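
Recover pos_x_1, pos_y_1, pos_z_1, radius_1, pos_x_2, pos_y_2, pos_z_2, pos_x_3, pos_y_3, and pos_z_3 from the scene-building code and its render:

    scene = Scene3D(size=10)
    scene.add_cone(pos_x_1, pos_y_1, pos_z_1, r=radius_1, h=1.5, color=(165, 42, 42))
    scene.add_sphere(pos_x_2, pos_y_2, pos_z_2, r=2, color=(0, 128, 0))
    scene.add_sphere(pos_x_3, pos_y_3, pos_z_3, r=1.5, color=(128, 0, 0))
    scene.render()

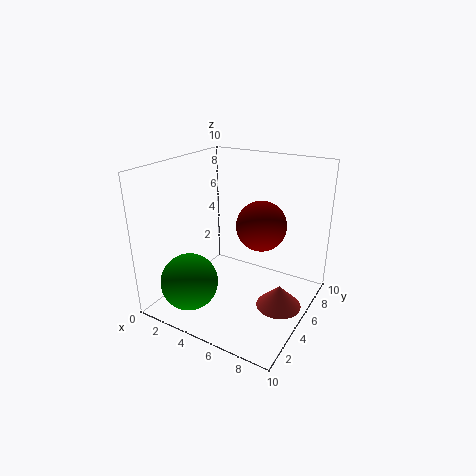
pos_x_1 = 8.5
pos_y_1 = 4.5
pos_z_1 = 1
radius_1 = 1.5
pos_x_2 = 2.5
pos_y_2 = 2.5
pos_z_2 = 2
pos_x_3 = 7.5
pos_y_3 = 3.5
pos_z_3 = 7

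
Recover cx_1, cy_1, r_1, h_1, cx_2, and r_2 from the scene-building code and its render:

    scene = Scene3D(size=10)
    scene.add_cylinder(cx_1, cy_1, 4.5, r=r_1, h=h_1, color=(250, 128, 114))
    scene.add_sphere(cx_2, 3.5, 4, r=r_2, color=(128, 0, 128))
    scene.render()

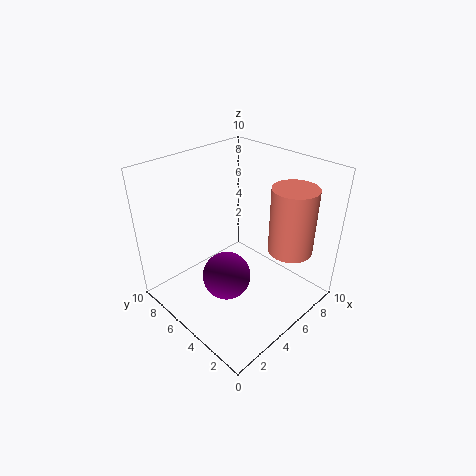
cx_1 = 7; cy_1 = 2; r_1 = 1.5; h_1 = 4.5; cx_2 = 2.5; r_2 = 1.5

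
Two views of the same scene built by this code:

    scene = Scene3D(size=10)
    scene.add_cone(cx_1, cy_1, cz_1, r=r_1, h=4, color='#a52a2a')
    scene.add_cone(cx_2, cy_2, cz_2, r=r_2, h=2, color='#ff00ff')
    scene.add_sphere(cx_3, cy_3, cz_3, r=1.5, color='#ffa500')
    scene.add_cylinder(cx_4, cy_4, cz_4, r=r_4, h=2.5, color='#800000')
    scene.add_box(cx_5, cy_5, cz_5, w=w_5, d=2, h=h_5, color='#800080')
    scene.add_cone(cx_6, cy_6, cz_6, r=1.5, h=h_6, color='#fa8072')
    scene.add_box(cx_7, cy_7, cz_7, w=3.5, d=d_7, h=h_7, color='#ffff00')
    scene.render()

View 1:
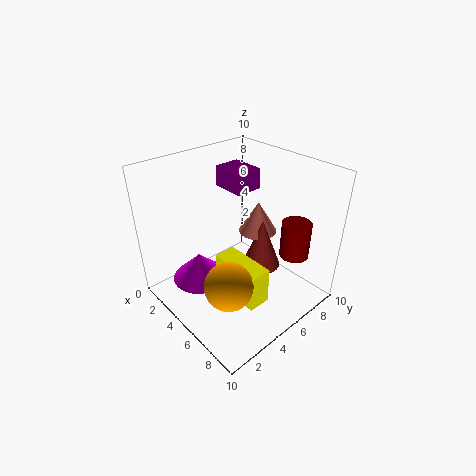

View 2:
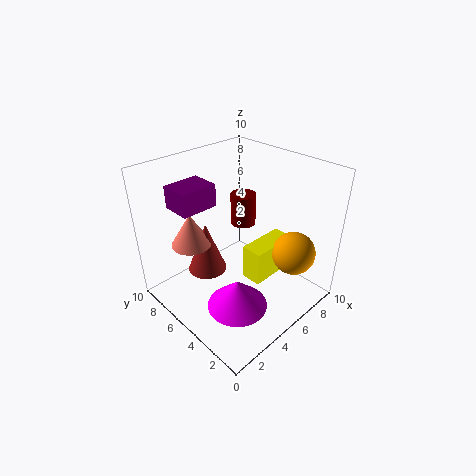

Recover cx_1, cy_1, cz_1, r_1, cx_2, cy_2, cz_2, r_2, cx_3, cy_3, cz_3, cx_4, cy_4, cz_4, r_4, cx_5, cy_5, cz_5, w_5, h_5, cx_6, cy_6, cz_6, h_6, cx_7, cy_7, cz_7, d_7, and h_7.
cx_1 = 4.5
cy_1 = 8
cz_1 = 1
r_1 = 1.5
cx_2 = 3
cy_2 = 3
cz_2 = 1.5
r_2 = 2
cx_3 = 7.5
cy_3 = 2
cz_3 = 4
cx_4 = 8
cy_4 = 7.5
cz_4 = 4
r_4 = 1
cx_5 = 1.5
cy_5 = 6
cz_5 = 7.5
w_5 = 2.5
h_5 = 1.5
cx_6 = 3.5
cy_6 = 8.5
cz_6 = 3.5
h_6 = 2.5
cx_7 = 5
cy_7 = 3
cz_7 = 2
d_7 = 1.5
h_7 = 2.5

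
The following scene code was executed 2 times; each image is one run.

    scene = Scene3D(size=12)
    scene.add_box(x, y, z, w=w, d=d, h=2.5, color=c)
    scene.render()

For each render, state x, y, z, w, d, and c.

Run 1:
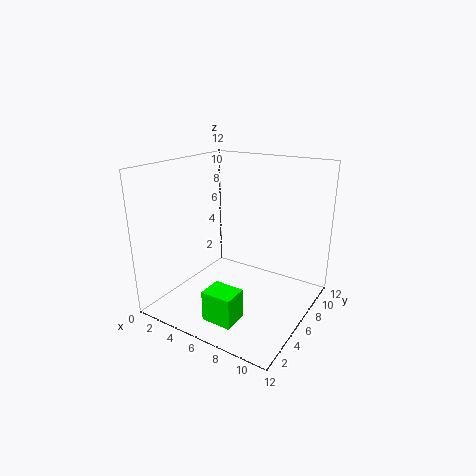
x = 5.5, y = 1.5, z = 0.5, w = 2.5, d = 2, c = 'lime'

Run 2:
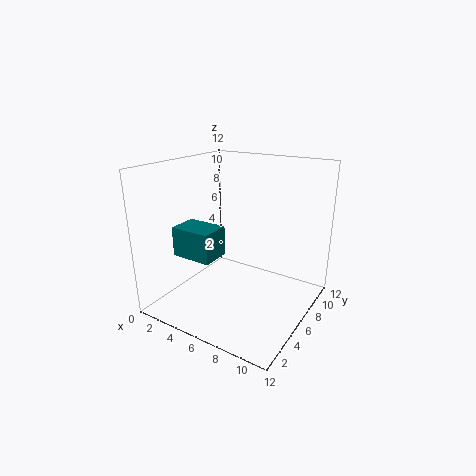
x = 1.5, y = 3, z = 4.5, w = 3.5, d = 2.5, c = 'teal'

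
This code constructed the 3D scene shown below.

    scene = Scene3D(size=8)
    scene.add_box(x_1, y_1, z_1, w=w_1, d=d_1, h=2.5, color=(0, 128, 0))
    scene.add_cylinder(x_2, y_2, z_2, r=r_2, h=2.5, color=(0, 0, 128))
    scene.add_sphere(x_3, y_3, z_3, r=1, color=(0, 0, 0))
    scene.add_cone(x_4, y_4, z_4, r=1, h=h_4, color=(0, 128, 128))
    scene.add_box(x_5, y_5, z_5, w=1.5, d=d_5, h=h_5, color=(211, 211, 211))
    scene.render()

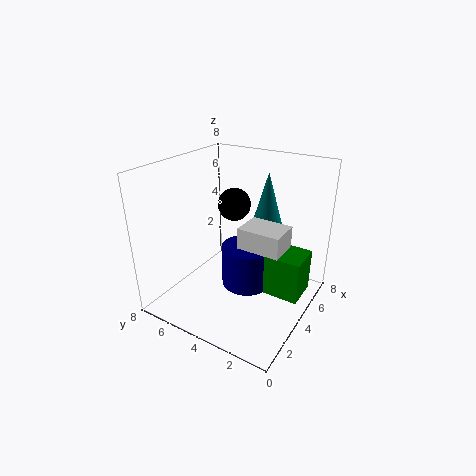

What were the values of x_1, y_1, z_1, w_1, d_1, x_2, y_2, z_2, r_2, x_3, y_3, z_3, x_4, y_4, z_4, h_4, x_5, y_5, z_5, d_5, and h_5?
x_1 = 4.5, y_1 = 0.5, z_1 = 0.5, w_1 = 2, d_1 = 3, x_2 = 5, y_2 = 4, z_2 = 0.5, r_2 = 1.5, x_3 = 6, y_3 = 5.5, z_3 = 5, x_4 = 5.5, y_4 = 3, z_4 = 4, h_4 = 3.5, x_5 = 1.5, y_5 = 0.5, z_5 = 5, d_5 = 2, h_5 = 1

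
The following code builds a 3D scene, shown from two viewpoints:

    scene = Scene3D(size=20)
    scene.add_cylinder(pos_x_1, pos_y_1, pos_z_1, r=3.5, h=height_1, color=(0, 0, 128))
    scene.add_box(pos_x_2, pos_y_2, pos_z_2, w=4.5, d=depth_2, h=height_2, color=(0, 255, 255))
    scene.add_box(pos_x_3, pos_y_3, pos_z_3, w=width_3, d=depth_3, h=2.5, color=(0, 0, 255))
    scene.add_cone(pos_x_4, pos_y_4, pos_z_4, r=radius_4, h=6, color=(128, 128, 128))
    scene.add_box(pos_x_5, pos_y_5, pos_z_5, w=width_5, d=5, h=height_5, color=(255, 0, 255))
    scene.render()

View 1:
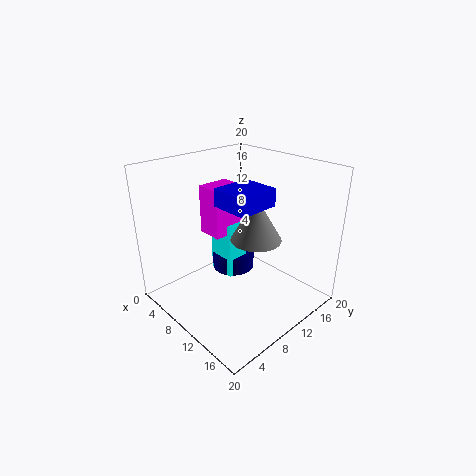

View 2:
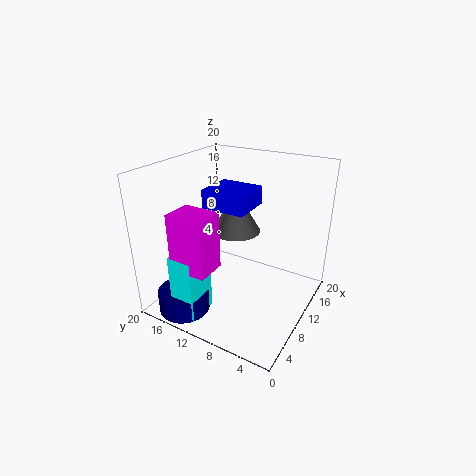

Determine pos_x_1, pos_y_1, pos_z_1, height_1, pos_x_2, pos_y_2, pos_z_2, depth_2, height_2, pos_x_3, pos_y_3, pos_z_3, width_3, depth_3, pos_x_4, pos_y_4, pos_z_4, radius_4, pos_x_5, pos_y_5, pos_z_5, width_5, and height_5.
pos_x_1 = 3.5, pos_y_1 = 15, pos_z_1 = 0.5, height_1 = 3, pos_x_2 = 1.5, pos_y_2 = 12, pos_z_2 = 0.5, depth_2 = 3.5, height_2 = 9, pos_x_3 = 7.5, pos_y_3 = 8, pos_z_3 = 14.5, width_3 = 5.5, depth_3 = 6, pos_x_4 = 12, pos_y_4 = 11.5, pos_z_4 = 10, radius_4 = 3.5, pos_x_5 = 1.5, pos_y_5 = 10, pos_z_5 = 8, width_5 = 4, height_5 = 7.5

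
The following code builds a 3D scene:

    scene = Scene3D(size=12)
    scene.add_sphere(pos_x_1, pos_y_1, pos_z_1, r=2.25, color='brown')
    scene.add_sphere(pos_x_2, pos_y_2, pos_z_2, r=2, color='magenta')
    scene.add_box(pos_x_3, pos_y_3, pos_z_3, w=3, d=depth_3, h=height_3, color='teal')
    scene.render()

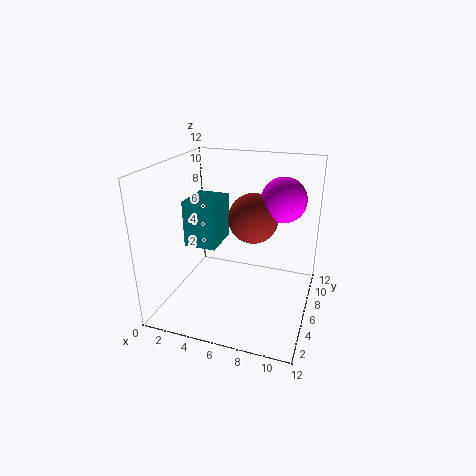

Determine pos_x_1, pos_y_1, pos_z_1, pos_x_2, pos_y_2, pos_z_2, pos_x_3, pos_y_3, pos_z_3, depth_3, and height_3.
pos_x_1 = 6.5; pos_y_1 = 8.75; pos_z_1 = 6.75; pos_x_2 = 9; pos_y_2 = 9.5; pos_z_2 = 8.5; pos_x_3 = 0.5; pos_y_3 = 6.75; pos_z_3 = 4; depth_3 = 3.75; height_3 = 4.25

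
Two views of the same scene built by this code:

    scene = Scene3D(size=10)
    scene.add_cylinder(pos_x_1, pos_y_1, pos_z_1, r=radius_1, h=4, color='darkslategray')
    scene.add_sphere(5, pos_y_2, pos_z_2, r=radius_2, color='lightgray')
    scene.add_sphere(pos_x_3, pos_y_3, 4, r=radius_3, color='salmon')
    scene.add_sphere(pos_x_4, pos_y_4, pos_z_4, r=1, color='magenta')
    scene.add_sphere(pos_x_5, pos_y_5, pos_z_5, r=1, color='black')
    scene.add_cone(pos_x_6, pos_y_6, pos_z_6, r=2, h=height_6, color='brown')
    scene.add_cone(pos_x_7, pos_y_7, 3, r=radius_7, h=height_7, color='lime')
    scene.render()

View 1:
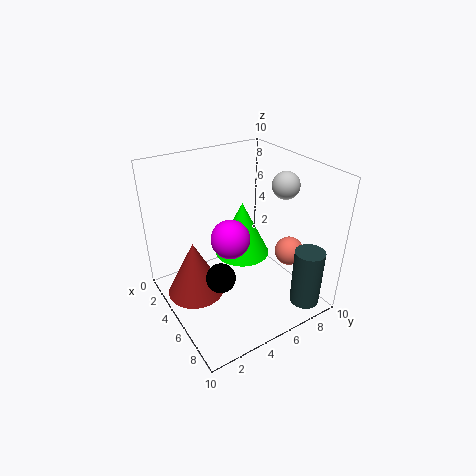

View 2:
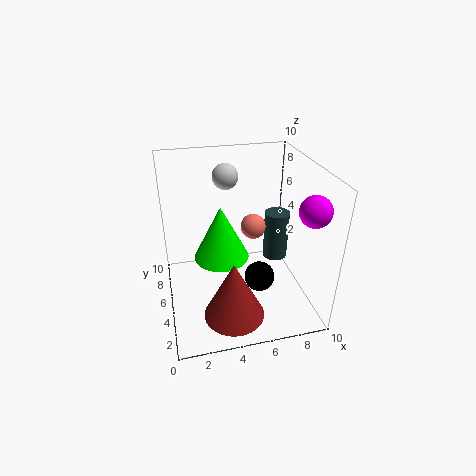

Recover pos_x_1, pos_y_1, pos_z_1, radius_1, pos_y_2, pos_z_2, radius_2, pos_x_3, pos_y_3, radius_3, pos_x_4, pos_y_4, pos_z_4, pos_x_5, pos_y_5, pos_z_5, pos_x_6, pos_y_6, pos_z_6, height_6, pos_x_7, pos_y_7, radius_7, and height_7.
pos_x_1 = 9, pos_y_1 = 8, pos_z_1 = 1, radius_1 = 1, pos_y_2 = 9, pos_z_2 = 8, radius_2 = 1, pos_x_3 = 7, pos_y_3 = 8, radius_3 = 1, pos_x_4 = 9, pos_y_4 = 2, pos_z_4 = 8, pos_x_5 = 6, pos_y_5 = 3, pos_z_5 = 3, pos_x_6 = 4, pos_y_6 = 2, pos_z_6 = 1, height_6 = 4, pos_x_7 = 4, pos_y_7 = 6, radius_7 = 2, height_7 = 4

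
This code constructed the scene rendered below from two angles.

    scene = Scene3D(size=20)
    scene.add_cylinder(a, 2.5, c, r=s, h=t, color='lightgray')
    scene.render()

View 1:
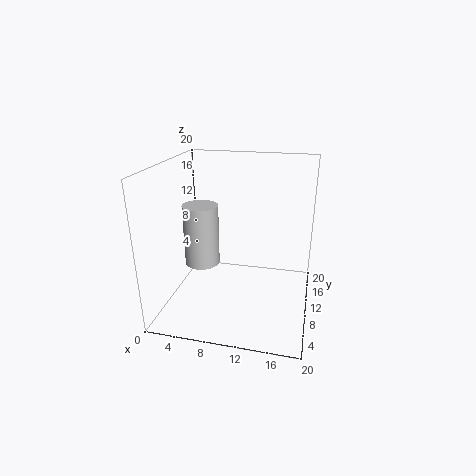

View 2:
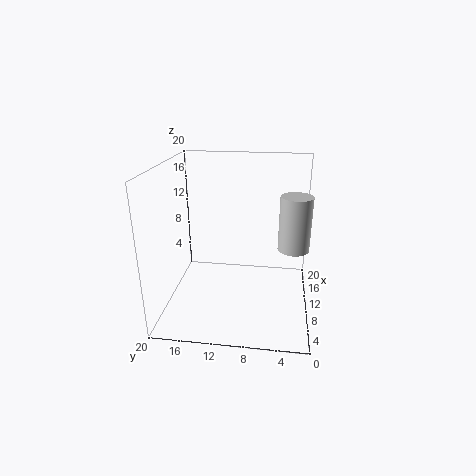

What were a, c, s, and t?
a = 7.5; c = 10; s = 2; t = 7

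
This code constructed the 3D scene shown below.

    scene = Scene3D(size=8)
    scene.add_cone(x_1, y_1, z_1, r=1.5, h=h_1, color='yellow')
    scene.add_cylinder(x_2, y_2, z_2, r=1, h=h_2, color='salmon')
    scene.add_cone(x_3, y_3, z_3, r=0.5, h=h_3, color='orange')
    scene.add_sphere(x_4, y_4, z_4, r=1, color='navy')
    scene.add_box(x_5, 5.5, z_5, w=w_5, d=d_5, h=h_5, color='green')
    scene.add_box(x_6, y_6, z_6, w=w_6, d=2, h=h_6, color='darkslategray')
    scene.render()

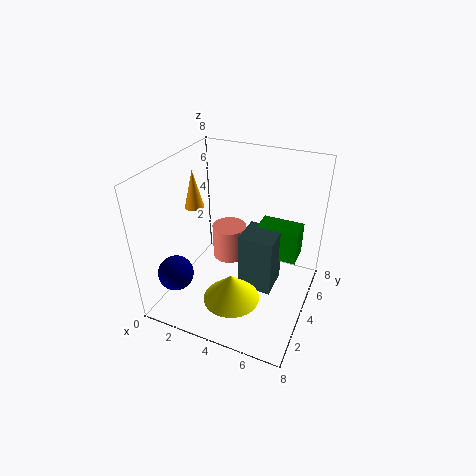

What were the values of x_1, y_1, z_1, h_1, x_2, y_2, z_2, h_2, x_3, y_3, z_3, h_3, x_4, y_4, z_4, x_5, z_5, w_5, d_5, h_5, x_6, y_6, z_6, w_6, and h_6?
x_1 = 4.5
y_1 = 2
z_1 = 1.5
h_1 = 1.5
x_2 = 3
y_2 = 5
z_2 = 2
h_2 = 2
x_3 = 2
y_3 = 3
z_3 = 6
h_3 = 2
x_4 = 1
y_4 = 2
z_4 = 2
x_5 = 4.5
z_5 = 2
w_5 = 2.5
d_5 = 1.5
h_5 = 2
x_6 = 4
y_6 = 4
z_6 = 0.5
w_6 = 2
h_6 = 3.5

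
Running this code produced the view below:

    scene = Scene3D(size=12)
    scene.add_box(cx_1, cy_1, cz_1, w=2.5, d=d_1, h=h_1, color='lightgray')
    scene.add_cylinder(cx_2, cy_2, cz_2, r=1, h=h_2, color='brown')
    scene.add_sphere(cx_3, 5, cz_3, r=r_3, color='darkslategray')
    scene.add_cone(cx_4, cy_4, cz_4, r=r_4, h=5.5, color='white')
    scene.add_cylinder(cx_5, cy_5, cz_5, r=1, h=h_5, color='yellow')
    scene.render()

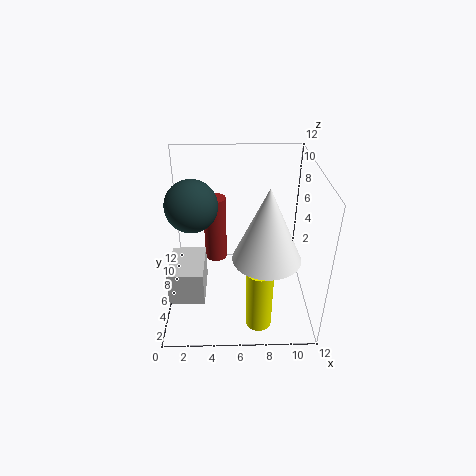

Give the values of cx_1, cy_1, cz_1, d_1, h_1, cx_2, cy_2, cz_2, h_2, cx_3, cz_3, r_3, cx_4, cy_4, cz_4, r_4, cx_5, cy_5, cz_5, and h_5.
cx_1 = 1; cy_1 = 0.5; cz_1 = 4; d_1 = 3.5; h_1 = 2.5; cx_2 = 4; cy_2 = 8.5; cz_2 = 2.5; h_2 = 6; cx_3 = 2.5; cz_3 = 9.5; r_3 = 2; cx_4 = 8; cy_4 = 2.5; cz_4 = 6.5; r_4 = 2.5; cx_5 = 7.5; cy_5 = 1.5; cz_5 = 1; h_5 = 5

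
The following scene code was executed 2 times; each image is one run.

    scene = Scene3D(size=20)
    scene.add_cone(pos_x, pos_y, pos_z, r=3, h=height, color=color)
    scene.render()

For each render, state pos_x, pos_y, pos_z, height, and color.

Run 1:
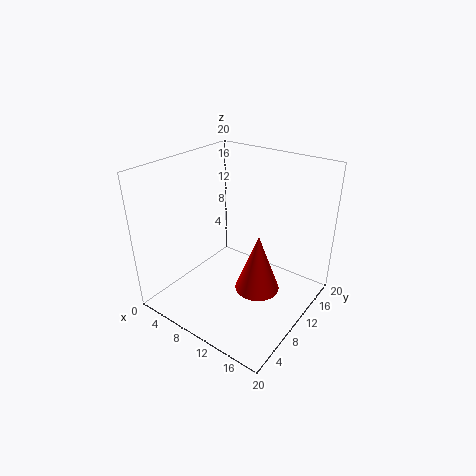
pos_x = 14
pos_y = 9
pos_z = 4
height = 8
color = 'red'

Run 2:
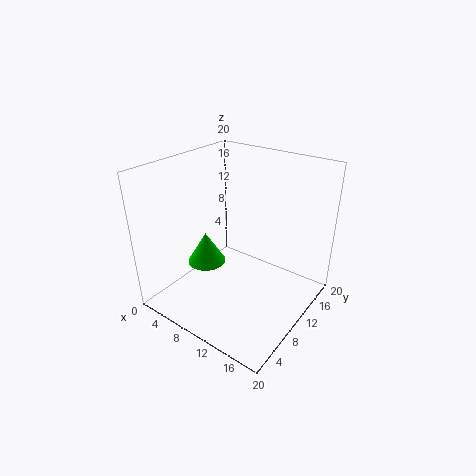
pos_x = 3
pos_y = 11
pos_z = 3
height = 5
color = 'lime'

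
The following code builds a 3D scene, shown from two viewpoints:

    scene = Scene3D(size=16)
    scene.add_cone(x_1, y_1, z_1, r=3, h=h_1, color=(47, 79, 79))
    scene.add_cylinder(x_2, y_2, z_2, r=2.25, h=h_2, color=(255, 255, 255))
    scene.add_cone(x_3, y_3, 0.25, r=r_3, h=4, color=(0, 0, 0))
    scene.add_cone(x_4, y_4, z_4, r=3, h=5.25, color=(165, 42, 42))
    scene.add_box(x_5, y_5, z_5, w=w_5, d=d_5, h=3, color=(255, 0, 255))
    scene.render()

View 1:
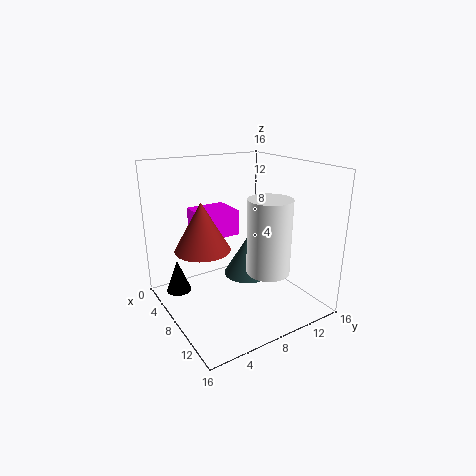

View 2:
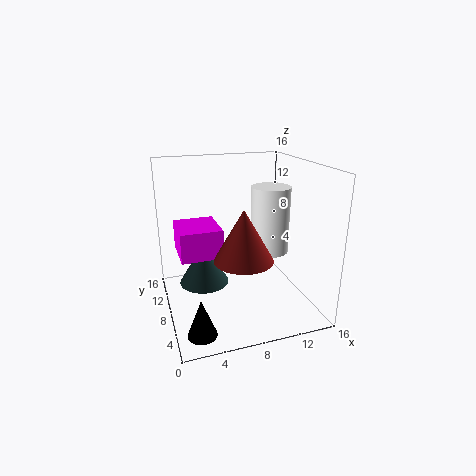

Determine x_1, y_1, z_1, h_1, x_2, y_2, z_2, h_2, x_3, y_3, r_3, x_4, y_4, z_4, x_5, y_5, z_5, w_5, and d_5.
x_1 = 4.75, y_1 = 11.5, z_1 = 1.25, h_1 = 5, x_2 = 12.25, y_2 = 9, z_2 = 5.5, h_2 = 7.75, x_3 = 2.5, y_3 = 2.75, r_3 = 1.5, x_4 = 7.25, y_4 = 4, z_4 = 7.25, x_5 = 1.25, y_5 = 5, z_5 = 7.25, w_5 = 4.25, d_5 = 4.75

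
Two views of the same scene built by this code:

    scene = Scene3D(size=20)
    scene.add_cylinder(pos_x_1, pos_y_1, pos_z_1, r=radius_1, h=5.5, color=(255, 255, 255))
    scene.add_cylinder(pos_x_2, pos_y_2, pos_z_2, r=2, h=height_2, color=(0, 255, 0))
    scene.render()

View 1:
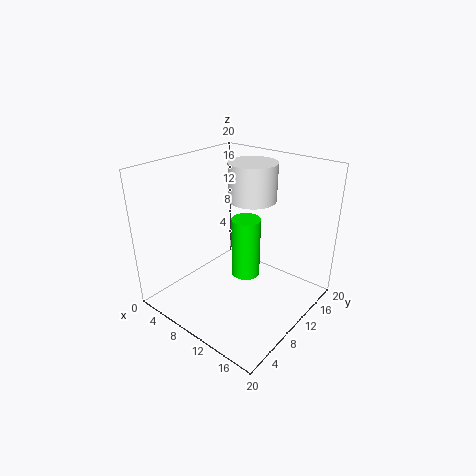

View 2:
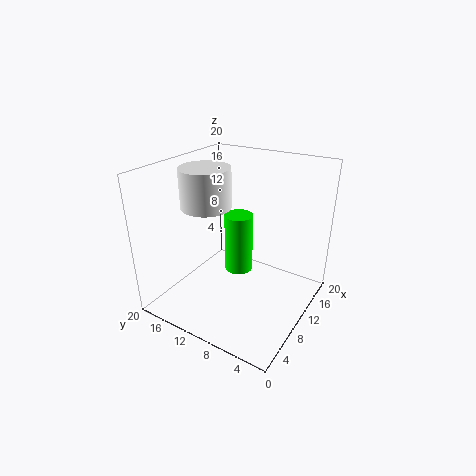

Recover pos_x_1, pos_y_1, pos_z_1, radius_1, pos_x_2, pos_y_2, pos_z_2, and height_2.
pos_x_1 = 9
pos_y_1 = 14.5
pos_z_1 = 14
radius_1 = 3.5
pos_x_2 = 11
pos_y_2 = 10.5
pos_z_2 = 4.5
height_2 = 8.5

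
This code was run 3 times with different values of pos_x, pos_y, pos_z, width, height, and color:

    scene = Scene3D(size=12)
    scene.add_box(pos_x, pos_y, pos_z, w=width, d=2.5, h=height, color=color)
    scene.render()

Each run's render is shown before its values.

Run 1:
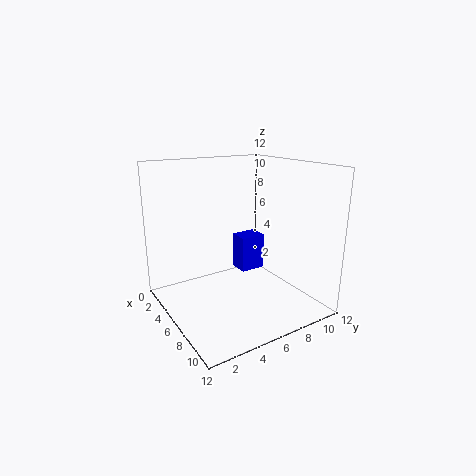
pos_x = 1, pos_y = 8.5, pos_z = 1, width = 2, height = 3.5, color = 'blue'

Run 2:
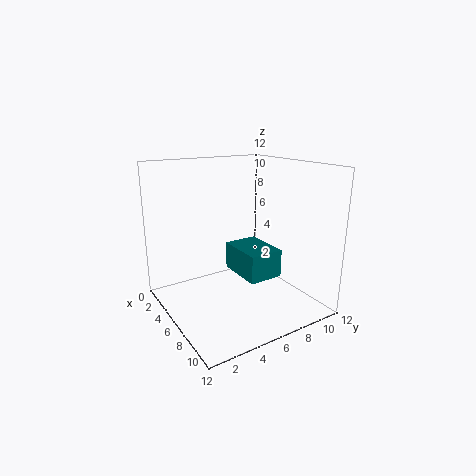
pos_x = 7.5, pos_y = 4, pos_z = 4.5, width = 3.5, height = 2, color = 'teal'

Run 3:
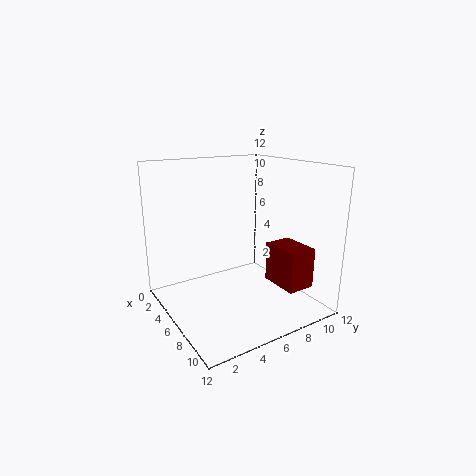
pos_x = 6, pos_y = 9, pos_z = 1.5, width = 3.5, height = 3.5, color = 'maroon'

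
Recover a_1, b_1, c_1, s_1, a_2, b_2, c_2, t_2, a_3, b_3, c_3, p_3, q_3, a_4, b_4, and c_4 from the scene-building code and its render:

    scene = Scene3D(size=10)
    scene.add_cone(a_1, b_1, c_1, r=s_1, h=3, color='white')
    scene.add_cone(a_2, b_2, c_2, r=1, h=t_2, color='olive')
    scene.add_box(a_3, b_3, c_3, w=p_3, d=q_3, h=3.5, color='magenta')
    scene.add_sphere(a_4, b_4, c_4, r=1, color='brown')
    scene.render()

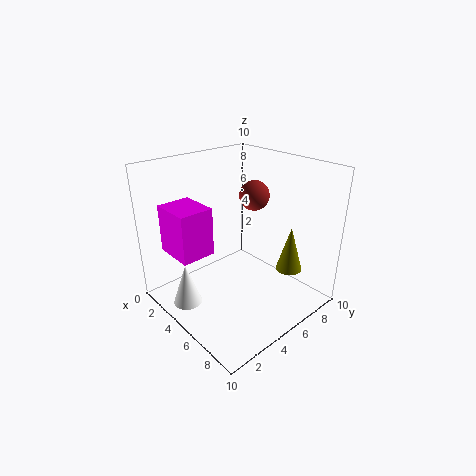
a_1 = 3.5; b_1 = 1.5; c_1 = 0.5; s_1 = 1; a_2 = 6.5; b_2 = 9; c_2 = 1.5; t_2 = 3.5; a_3 = 0.5; b_3 = 1.5; c_3 = 3.5; p_3 = 3; q_3 = 2.5; a_4 = 5.5; b_4 = 6; c_4 = 8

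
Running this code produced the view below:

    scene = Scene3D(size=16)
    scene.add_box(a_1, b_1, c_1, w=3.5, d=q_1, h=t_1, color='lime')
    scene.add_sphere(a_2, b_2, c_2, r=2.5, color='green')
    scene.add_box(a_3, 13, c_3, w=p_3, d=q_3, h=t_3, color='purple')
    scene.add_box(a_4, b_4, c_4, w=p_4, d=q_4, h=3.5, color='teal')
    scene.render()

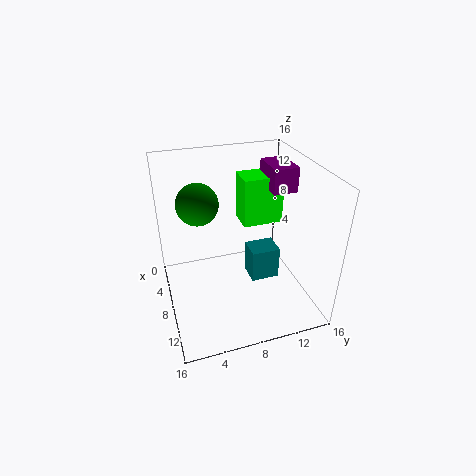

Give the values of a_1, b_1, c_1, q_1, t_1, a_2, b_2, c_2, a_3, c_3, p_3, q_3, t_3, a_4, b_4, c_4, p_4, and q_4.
a_1 = 1; b_1 = 10; c_1 = 7; q_1 = 5; t_1 = 6; a_2 = 3.5; b_2 = 4.5; c_2 = 10.5; a_3 = 1.5; c_3 = 11.5; p_3 = 4.5; q_3 = 3; t_3 = 3; a_4 = 9; b_4 = 8.5; c_4 = 4.5; p_4 = 2.5; q_4 = 3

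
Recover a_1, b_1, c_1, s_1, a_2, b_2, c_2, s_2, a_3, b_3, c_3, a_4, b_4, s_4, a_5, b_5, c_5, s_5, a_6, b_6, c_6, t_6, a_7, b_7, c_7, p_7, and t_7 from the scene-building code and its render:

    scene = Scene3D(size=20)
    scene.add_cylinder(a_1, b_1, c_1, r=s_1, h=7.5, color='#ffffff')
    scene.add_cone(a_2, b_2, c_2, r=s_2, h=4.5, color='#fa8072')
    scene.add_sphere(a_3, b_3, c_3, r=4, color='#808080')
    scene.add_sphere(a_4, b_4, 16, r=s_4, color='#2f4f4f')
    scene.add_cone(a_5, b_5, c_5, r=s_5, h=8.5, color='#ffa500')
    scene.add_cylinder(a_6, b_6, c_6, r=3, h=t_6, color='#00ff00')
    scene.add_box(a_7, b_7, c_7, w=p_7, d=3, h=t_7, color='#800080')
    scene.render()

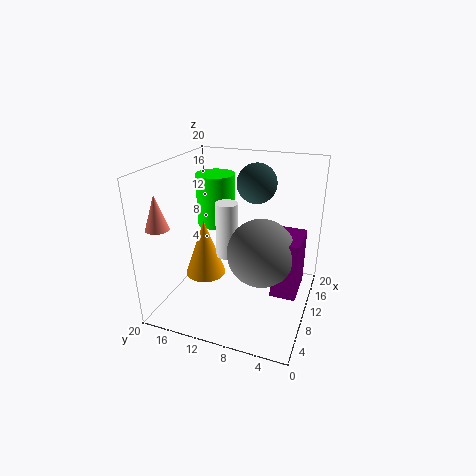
a_1 = 8.5; b_1 = 11; c_1 = 8; s_1 = 1.5; a_2 = 3; b_2 = 18; c_2 = 13; s_2 = 1.5; a_3 = 4.5; b_3 = 5; c_3 = 11.5; a_4 = 16.5; b_4 = 9.5; s_4 = 3; a_5 = 10.5; b_5 = 15.5; c_5 = 3; s_5 = 3; a_6 = 16; b_6 = 16; c_6 = 9; t_6 = 8; a_7 = 3.5; b_7 = 0.5; c_7 = 6.5; p_7 = 5; t_7 = 7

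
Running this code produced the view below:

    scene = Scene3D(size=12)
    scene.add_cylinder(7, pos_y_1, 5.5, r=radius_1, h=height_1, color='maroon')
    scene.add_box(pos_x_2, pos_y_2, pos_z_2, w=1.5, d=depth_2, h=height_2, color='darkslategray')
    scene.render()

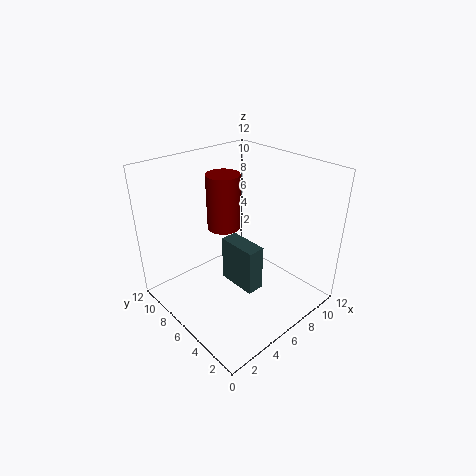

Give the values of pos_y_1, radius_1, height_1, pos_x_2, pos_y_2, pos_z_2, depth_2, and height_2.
pos_y_1 = 9, radius_1 = 1.5, height_1 = 5, pos_x_2 = 5.5, pos_y_2 = 4, pos_z_2 = 1.5, depth_2 = 3.5, height_2 = 4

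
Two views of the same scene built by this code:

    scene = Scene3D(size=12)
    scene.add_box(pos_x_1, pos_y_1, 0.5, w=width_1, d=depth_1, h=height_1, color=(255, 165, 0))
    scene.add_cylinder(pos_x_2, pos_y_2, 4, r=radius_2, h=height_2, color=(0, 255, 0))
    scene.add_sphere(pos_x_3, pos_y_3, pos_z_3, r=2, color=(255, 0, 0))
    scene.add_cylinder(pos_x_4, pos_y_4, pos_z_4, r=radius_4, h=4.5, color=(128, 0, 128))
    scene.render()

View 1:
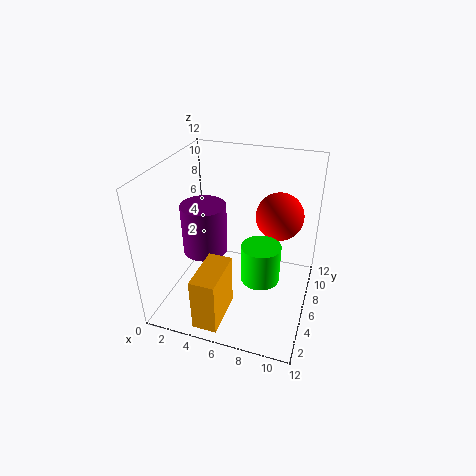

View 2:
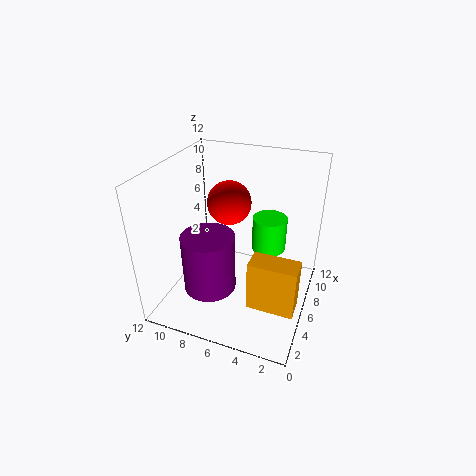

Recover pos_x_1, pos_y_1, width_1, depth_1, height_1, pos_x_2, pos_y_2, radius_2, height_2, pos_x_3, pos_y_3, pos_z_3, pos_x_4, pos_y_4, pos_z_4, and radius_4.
pos_x_1 = 4
pos_y_1 = 0.5
width_1 = 2
depth_1 = 4
height_1 = 4.5
pos_x_2 = 8.5
pos_y_2 = 4
radius_2 = 1.5
height_2 = 3
pos_x_3 = 9
pos_y_3 = 8
pos_z_3 = 7.5
pos_x_4 = 2.5
pos_y_4 = 7
pos_z_4 = 3.5
radius_4 = 2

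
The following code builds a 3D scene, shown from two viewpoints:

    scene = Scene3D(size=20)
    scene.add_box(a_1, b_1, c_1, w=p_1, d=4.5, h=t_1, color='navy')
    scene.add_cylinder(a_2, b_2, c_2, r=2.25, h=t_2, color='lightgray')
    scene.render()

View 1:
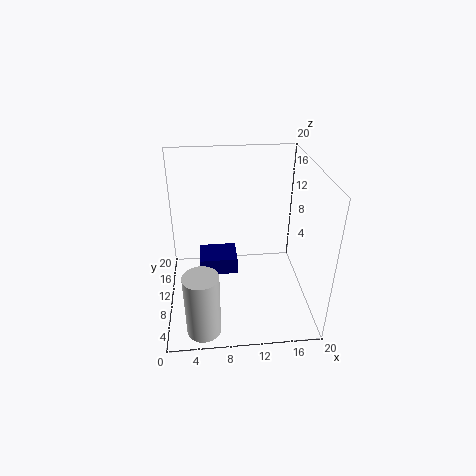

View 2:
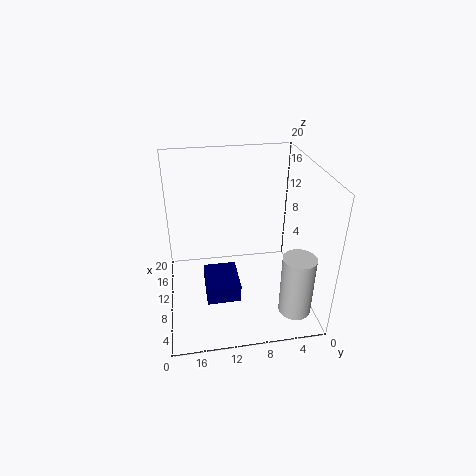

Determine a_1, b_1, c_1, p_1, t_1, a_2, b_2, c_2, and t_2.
a_1 = 4.5; b_1 = 10.5; c_1 = 3.5; p_1 = 5.5; t_1 = 2.5; a_2 = 4.75; b_2 = 2.75; c_2 = 0.5; t_2 = 8.75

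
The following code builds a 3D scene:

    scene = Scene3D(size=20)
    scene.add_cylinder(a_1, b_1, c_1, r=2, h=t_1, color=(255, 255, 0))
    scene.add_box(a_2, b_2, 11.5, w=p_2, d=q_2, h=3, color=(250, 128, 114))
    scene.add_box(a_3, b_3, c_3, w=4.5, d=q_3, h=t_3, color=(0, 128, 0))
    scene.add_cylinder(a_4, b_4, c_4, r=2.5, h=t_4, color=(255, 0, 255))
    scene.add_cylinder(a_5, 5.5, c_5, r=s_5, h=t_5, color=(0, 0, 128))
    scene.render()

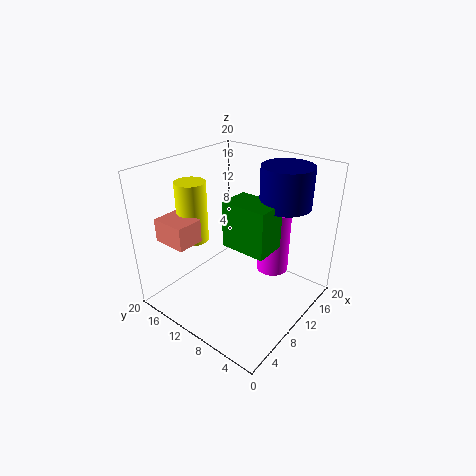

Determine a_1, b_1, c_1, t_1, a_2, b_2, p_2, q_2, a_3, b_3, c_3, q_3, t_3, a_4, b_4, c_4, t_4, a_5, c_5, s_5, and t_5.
a_1 = 5.5; b_1 = 14; c_1 = 10.5; t_1 = 8; a_2 = 1; b_2 = 11.5; p_2 = 3.5; q_2 = 4.5; a_3 = 8.5; b_3 = 5; c_3 = 9; q_3 = 6.5; t_3 = 6.5; a_4 = 17; b_4 = 8.5; c_4 = 2; t_4 = 10; a_5 = 14.5; c_5 = 14.5; s_5 = 3.5; t_5 = 5.5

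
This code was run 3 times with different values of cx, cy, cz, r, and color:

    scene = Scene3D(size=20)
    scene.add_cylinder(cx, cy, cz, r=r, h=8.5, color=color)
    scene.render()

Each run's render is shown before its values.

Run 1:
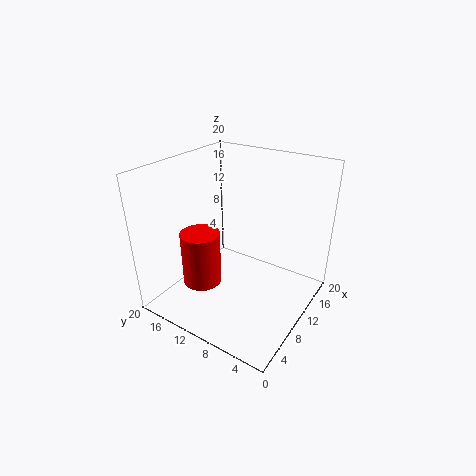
cx = 9.5, cy = 16.5, cz = 0.5, r = 3, color = 'red'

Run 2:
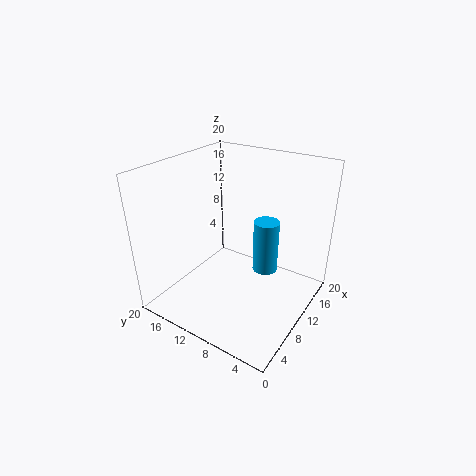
cx = 16.5, cy = 9, cz = 1.5, r = 2, color = 'deepskyblue'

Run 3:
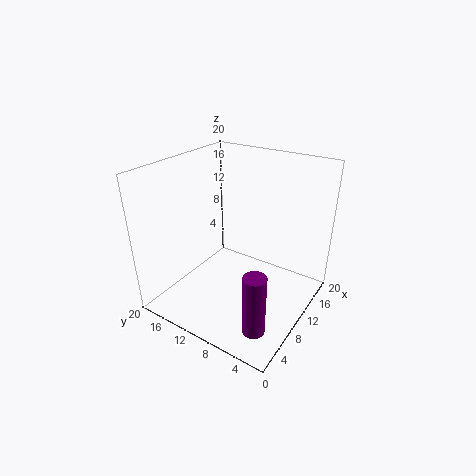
cx = 4.5, cy = 4, cz = 0.5, r = 1.5, color = 'purple'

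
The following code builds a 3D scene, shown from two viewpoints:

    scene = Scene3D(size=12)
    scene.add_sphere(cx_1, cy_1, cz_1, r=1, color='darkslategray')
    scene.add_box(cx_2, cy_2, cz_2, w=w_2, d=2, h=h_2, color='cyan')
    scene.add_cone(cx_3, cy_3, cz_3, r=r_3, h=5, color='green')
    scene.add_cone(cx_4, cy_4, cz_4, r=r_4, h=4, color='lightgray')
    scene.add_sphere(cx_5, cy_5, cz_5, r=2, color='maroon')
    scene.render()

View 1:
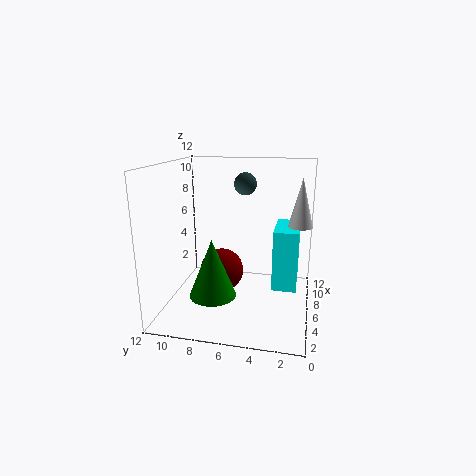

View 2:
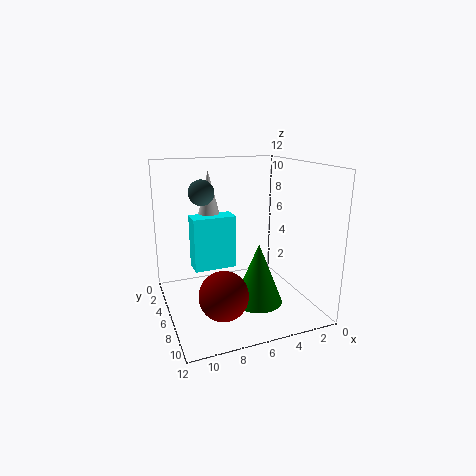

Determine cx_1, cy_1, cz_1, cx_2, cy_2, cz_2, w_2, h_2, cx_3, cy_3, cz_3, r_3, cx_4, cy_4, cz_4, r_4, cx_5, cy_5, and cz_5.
cx_1 = 9
cy_1 = 6
cz_1 = 10
cx_2 = 5
cy_2 = 1
cz_2 = 2
w_2 = 4
h_2 = 5
cx_3 = 5
cy_3 = 8
cz_3 = 1
r_3 = 2
cx_4 = 7
cy_4 = 1
cz_4 = 7
r_4 = 1
cx_5 = 8
cy_5 = 8
cz_5 = 2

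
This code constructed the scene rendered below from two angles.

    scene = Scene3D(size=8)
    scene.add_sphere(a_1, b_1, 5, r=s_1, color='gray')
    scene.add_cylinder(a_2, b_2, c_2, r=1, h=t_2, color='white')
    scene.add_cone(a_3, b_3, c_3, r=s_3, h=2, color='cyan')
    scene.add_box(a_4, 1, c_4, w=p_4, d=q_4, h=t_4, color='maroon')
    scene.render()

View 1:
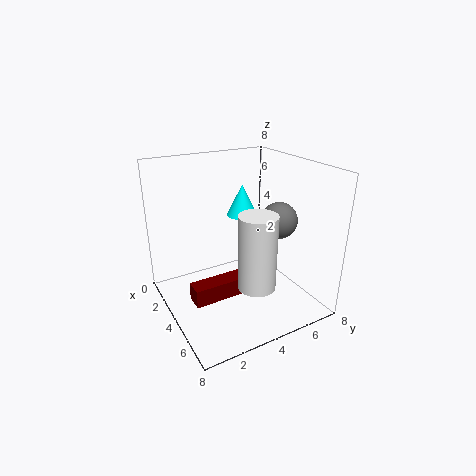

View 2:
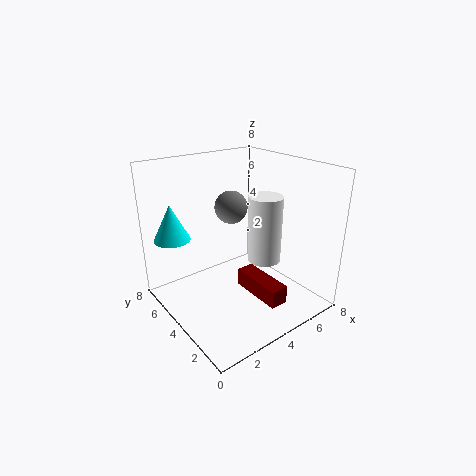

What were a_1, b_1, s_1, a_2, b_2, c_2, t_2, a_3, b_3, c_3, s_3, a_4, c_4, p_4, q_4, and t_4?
a_1 = 5, b_1 = 6, s_1 = 1, a_2 = 6, b_2 = 4, c_2 = 2, t_2 = 4, a_3 = 1, b_3 = 6, c_3 = 4, s_3 = 1, a_4 = 4, c_4 = 1, p_4 = 1, q_4 = 3, t_4 = 1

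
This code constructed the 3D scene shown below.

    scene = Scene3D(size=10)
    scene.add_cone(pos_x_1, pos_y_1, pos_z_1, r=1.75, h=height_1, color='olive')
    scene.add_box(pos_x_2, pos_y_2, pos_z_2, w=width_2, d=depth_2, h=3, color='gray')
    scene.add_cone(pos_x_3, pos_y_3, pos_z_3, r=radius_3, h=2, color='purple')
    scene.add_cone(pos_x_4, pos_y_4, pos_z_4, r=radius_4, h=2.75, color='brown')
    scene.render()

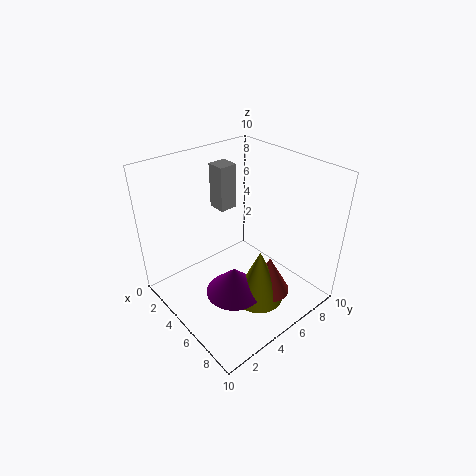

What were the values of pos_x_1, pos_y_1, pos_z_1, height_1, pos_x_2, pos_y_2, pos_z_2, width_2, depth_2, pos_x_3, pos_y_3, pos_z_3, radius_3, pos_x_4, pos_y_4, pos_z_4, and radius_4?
pos_x_1 = 6.75; pos_y_1 = 5.5; pos_z_1 = 0.5; height_1 = 4; pos_x_2 = 3; pos_y_2 = 4.25; pos_z_2 = 7; width_2 = 1.25; depth_2 = 1.25; pos_x_3 = 5.75; pos_y_3 = 4; pos_z_3 = 1.25; radius_3 = 2; pos_x_4 = 7; pos_y_4 = 6.25; pos_z_4 = 1; radius_4 = 1.5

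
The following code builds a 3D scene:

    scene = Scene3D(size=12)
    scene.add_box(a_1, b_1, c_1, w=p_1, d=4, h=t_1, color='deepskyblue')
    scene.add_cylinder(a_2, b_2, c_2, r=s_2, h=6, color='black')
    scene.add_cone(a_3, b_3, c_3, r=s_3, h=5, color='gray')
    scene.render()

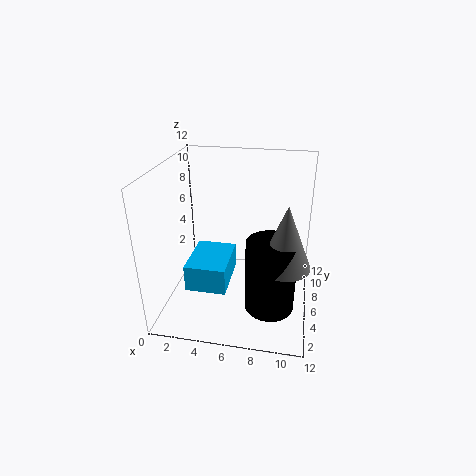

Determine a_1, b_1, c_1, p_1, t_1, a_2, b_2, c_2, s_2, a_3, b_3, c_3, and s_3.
a_1 = 3
b_1 = 1
c_1 = 4
p_1 = 3
t_1 = 2
a_2 = 9
b_2 = 4
c_2 = 1
s_2 = 2
a_3 = 10
b_3 = 4
c_3 = 5
s_3 = 2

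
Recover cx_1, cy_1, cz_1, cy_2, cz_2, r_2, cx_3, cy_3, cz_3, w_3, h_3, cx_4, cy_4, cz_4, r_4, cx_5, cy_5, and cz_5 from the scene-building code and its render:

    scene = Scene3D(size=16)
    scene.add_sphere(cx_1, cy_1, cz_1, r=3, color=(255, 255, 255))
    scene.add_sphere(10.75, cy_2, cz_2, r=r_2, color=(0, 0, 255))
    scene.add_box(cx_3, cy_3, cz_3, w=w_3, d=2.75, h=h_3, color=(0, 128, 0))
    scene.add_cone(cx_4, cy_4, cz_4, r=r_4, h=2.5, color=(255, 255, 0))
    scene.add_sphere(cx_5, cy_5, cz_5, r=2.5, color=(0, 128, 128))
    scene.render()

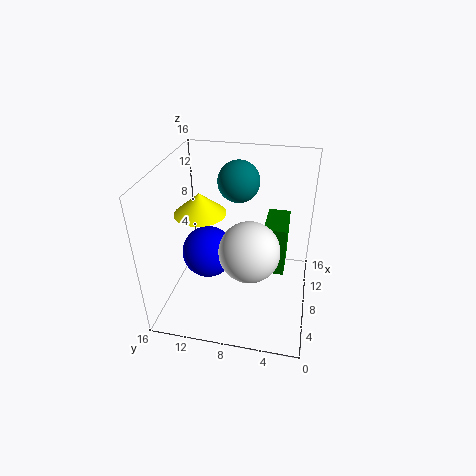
cx_1 = 4; cy_1 = 6; cz_1 = 9.25; cy_2 = 12.5; cz_2 = 3.5; r_2 = 3.25; cx_3 = 10.25; cy_3 = 2.75; cz_3 = 1.75; w_3 = 5.25; h_3 = 6.25; cx_4 = 9.5; cy_4 = 12.75; cz_4 = 9.75; r_4 = 3; cx_5 = 13; cy_5 = 9; cz_5 = 12.5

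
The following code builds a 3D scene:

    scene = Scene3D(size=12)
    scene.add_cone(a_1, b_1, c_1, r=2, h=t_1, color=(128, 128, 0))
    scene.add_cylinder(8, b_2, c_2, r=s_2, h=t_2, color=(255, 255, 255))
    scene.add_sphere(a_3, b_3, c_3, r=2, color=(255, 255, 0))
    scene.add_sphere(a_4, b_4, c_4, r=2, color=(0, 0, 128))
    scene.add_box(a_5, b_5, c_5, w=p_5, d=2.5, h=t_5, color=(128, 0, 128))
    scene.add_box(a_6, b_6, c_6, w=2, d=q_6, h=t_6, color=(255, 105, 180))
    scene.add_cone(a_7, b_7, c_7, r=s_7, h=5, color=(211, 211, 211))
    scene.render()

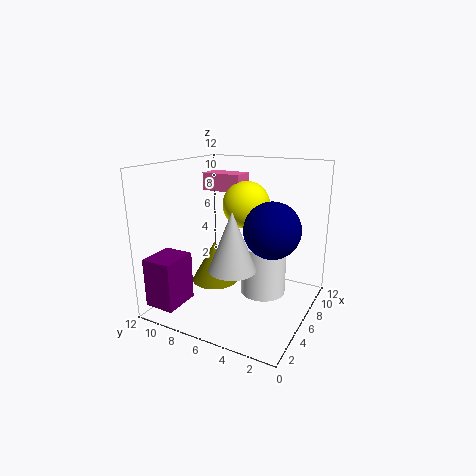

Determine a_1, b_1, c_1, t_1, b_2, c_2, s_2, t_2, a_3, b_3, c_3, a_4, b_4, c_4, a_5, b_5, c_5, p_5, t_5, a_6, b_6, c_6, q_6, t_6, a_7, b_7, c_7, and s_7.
a_1 = 5.5
b_1 = 8
c_1 = 2
t_1 = 3.5
b_2 = 4.5
c_2 = 0.5
s_2 = 2
t_2 = 4.5
a_3 = 7.5
b_3 = 6
c_3 = 8.5
a_4 = 3.5
b_4 = 2
c_4 = 8
a_5 = 0.5
b_5 = 9
c_5 = 1
p_5 = 3
t_5 = 4
a_6 = 7
b_6 = 6.5
c_6 = 9.5
q_6 = 3.5
t_6 = 1.5
a_7 = 5
b_7 = 6
c_7 = 3.5
s_7 = 2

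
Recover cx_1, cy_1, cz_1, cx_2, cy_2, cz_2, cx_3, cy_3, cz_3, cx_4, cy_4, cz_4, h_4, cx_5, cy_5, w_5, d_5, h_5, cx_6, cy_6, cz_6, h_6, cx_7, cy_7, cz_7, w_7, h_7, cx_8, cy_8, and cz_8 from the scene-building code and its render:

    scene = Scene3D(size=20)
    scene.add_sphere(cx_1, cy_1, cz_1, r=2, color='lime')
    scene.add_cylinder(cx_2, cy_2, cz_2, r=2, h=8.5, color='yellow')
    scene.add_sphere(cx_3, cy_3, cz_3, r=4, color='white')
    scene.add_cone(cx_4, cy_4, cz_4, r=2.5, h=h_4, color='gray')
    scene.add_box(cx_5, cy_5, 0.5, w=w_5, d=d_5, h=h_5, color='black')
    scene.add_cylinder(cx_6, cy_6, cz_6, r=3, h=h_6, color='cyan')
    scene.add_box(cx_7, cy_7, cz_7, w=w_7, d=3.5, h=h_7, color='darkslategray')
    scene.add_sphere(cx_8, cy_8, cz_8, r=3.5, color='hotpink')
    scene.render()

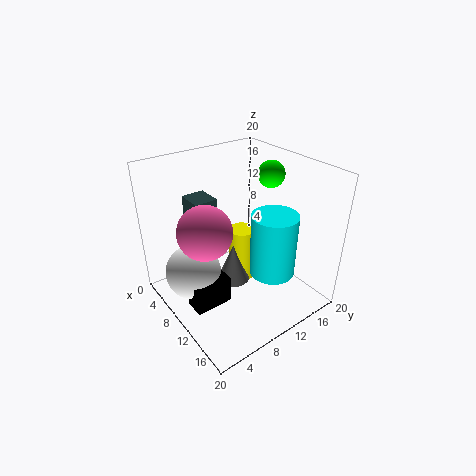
cx_1 = 8, cy_1 = 17.5, cz_1 = 17, cx_2 = 7, cy_2 = 13, cz_2 = 0.5, cx_3 = 6.5, cy_3 = 4.5, cz_3 = 4.5, cx_4 = 7.5, cy_4 = 11, cz_4 = 1, h_4 = 6, cx_5 = 8, cy_5 = 2.5, w_5 = 3, d_5 = 5.5, h_5 = 4, cx_6 = 15, cy_6 = 12, cz_6 = 6.5, h_6 = 8.5, cx_7 = 1, cy_7 = 6.5, cz_7 = 10, w_7 = 4, h_7 = 4, cx_8 = 10.5, cy_8 = 4.5, cz_8 = 13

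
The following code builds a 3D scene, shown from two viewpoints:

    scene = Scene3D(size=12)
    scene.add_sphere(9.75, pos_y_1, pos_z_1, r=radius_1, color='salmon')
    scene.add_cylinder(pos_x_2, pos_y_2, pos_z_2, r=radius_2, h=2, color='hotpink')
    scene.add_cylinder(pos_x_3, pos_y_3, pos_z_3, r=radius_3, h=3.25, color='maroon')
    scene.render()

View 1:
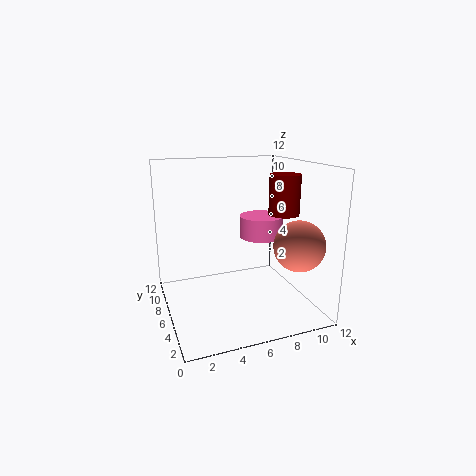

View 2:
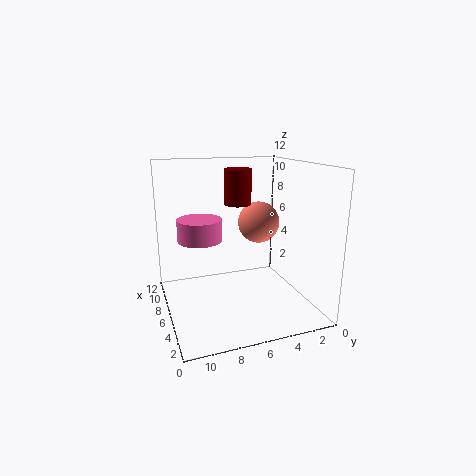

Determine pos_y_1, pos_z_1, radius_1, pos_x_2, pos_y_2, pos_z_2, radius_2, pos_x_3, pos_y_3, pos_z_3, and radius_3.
pos_y_1 = 2.5, pos_z_1 = 6, radius_1 = 2, pos_x_2 = 9.25, pos_y_2 = 8.5, pos_z_2 = 5, radius_2 = 2, pos_x_3 = 9.5, pos_y_3 = 4.75, pos_z_3 = 8, radius_3 = 1.25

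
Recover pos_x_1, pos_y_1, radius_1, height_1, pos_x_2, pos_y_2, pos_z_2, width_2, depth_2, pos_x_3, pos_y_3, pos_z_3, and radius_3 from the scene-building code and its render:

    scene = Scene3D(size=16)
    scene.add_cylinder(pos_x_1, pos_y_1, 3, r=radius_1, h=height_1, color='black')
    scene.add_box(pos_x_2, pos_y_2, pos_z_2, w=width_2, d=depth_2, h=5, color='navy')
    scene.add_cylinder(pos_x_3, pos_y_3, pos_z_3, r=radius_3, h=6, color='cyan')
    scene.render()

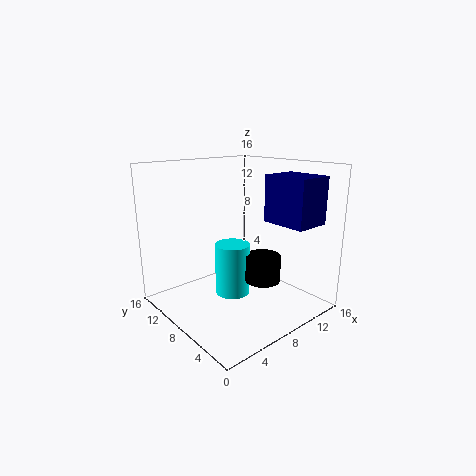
pos_x_1 = 10, pos_y_1 = 6, radius_1 = 2, height_1 = 3, pos_x_2 = 10, pos_y_2 = 1, pos_z_2 = 10, width_2 = 4, depth_2 = 5, pos_x_3 = 8, pos_y_3 = 9, pos_z_3 = 1, radius_3 = 2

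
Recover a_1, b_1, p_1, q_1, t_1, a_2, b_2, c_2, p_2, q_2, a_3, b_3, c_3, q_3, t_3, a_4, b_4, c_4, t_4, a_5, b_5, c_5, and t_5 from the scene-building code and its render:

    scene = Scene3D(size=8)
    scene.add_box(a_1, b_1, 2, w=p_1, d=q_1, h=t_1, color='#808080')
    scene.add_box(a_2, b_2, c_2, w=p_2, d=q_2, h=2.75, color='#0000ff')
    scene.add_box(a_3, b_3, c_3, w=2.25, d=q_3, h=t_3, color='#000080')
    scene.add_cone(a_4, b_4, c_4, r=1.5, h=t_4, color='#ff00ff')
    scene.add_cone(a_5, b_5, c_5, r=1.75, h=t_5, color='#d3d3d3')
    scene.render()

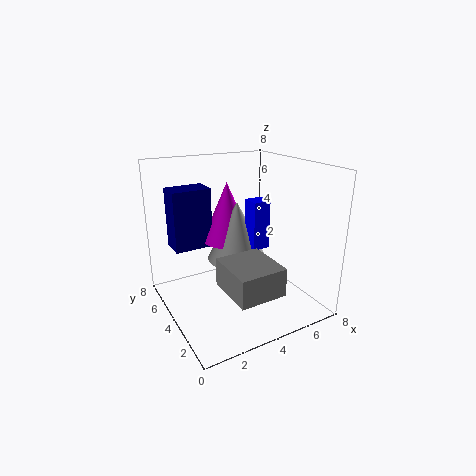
a_1 = 2.25; b_1 = 0.5; p_1 = 2.5; q_1 = 2.75; t_1 = 1.5; a_2 = 4.75; b_2 = 3.5; c_2 = 3.25; p_2 = 1; q_2 = 1; a_3 = 1; b_3 = 5.75; c_3 = 3; q_3 = 1.5; t_3 = 3.5; a_4 = 4.25; b_4 = 5.75; c_4 = 3.25; t_4 = 3.5; a_5 = 4.5; b_5 = 5; c_5 = 2.25; t_5 = 3.5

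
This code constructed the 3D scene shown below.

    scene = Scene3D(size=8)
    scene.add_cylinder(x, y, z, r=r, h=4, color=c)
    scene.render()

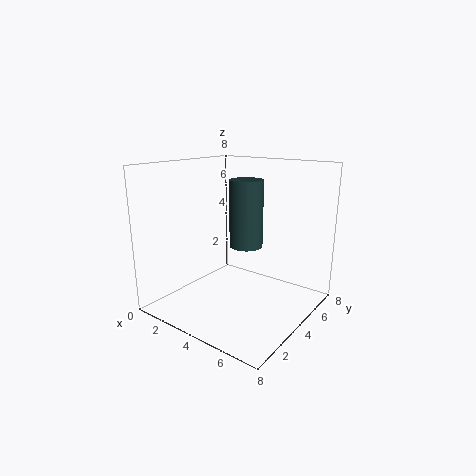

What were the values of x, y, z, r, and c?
x = 3.5
y = 5.5
z = 3
r = 1
c = 'darkslategray'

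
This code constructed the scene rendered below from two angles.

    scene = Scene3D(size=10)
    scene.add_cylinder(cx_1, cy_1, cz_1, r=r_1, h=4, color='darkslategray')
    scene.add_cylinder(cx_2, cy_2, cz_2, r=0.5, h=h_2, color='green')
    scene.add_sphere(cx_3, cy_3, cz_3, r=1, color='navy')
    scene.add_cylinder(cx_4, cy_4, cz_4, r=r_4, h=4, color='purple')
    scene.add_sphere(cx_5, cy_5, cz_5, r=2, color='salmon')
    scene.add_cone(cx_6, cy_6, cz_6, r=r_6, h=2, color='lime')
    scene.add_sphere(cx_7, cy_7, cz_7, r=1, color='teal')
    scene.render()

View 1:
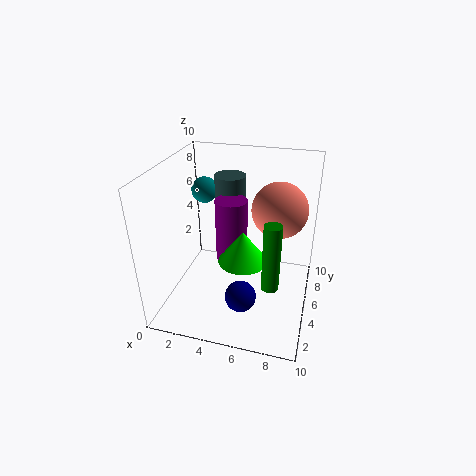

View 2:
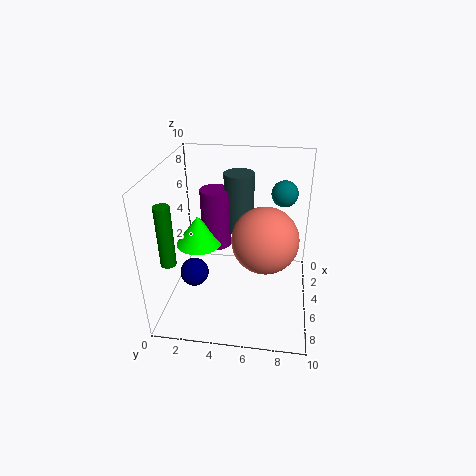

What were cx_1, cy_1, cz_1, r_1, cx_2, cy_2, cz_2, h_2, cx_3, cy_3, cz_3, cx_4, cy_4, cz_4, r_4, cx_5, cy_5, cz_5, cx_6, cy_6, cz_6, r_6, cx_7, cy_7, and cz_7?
cx_1 = 4.5, cy_1 = 5, cz_1 = 5.5, r_1 = 1, cx_2 = 8, cy_2 = 1, cz_2 = 4.5, h_2 = 4, cx_3 = 6, cy_3 = 2, cz_3 = 2.5, cx_4 = 5, cy_4 = 3.5, cz_4 = 4.5, r_4 = 1, cx_5 = 7.5, cy_5 = 7, cz_5 = 6.5, cx_6 = 6, cy_6 = 2.5, cz_6 = 5, r_6 = 1.5, cx_7 = 1.5, cy_7 = 8, cz_7 = 7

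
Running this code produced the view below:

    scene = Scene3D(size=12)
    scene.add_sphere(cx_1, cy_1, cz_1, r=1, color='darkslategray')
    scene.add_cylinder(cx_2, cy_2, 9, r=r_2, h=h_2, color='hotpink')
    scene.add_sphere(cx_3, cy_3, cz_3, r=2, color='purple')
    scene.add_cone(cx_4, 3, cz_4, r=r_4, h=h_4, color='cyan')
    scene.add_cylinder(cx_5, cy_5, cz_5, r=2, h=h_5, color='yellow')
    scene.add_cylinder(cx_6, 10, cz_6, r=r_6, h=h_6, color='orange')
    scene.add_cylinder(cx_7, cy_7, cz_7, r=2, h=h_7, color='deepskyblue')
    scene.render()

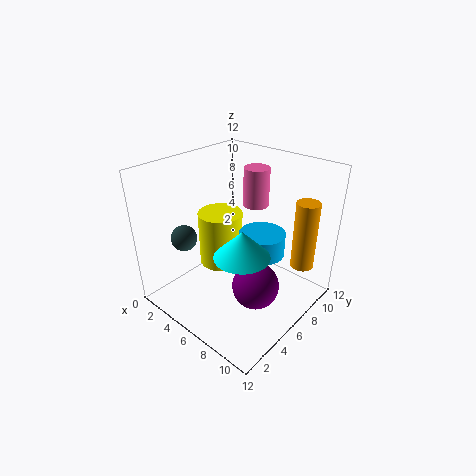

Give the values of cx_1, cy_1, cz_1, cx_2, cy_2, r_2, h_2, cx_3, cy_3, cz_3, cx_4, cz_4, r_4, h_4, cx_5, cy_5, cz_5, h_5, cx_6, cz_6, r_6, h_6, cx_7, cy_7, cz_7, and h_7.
cx_1 = 4, cy_1 = 2, cz_1 = 7, cx_2 = 7, cy_2 = 7, r_2 = 1, h_2 = 3, cx_3 = 8, cy_3 = 6, cz_3 = 2, cx_4 = 9, cz_4 = 7, r_4 = 2, h_4 = 2, cx_5 = 3, cy_5 = 7, cz_5 = 2, h_5 = 5, cx_6 = 10, cz_6 = 3, r_6 = 1, h_6 = 6, cx_7 = 7, cy_7 = 8, cz_7 = 4, h_7 = 2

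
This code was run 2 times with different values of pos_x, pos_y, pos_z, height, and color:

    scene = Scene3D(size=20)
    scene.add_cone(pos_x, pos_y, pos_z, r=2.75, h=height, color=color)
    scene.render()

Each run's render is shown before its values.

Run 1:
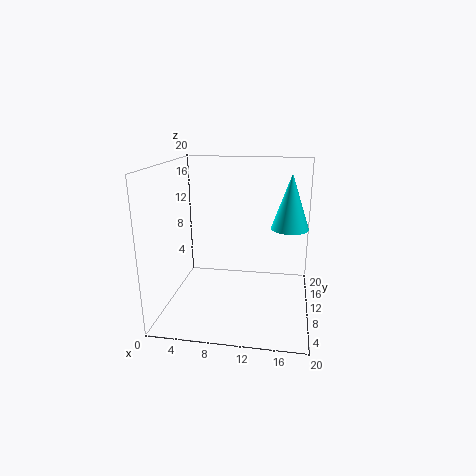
pos_x = 17, pos_y = 13.75, pos_z = 10.5, height = 8, color = 'cyan'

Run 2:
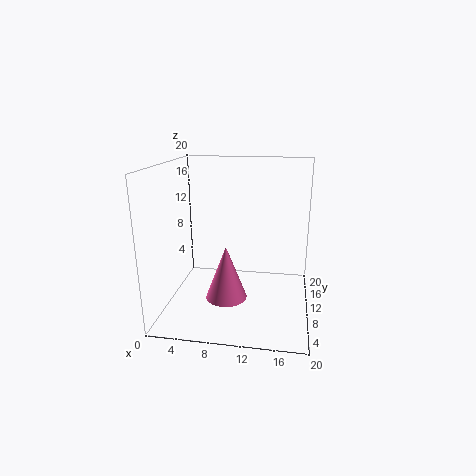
pos_x = 9, pos_y = 6.5, pos_z = 2.75, height = 7.25, color = 'hotpink'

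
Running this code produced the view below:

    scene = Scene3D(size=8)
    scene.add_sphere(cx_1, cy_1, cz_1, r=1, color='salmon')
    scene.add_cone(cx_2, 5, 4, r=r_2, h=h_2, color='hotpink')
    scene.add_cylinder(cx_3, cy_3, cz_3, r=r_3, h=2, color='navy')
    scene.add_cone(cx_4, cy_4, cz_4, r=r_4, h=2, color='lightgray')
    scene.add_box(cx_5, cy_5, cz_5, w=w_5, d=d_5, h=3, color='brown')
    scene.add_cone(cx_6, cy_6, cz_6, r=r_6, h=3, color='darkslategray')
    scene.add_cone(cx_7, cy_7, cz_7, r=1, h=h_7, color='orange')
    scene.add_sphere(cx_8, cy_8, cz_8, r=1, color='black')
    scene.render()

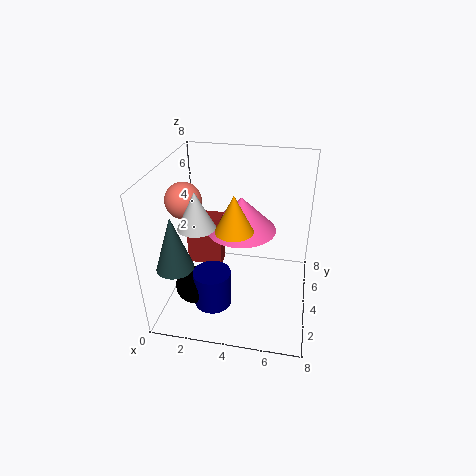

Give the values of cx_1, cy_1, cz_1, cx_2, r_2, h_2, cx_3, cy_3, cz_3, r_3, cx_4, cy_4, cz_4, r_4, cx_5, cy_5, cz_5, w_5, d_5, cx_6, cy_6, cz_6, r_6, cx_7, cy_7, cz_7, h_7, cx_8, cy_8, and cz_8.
cx_1 = 1; cy_1 = 4; cz_1 = 6; cx_2 = 4; r_2 = 2; h_2 = 2; cx_3 = 3; cy_3 = 2; cz_3 = 1; r_3 = 1; cx_4 = 2; cy_4 = 3; cz_4 = 5; r_4 = 1; cx_5 = 1; cy_5 = 4; cz_5 = 2; w_5 = 2; d_5 = 1; cx_6 = 1; cy_6 = 2; cz_6 = 3; r_6 = 1; cx_7 = 4; cy_7 = 3; cz_7 = 5; h_7 = 2; cx_8 = 2; cy_8 = 2; cz_8 = 2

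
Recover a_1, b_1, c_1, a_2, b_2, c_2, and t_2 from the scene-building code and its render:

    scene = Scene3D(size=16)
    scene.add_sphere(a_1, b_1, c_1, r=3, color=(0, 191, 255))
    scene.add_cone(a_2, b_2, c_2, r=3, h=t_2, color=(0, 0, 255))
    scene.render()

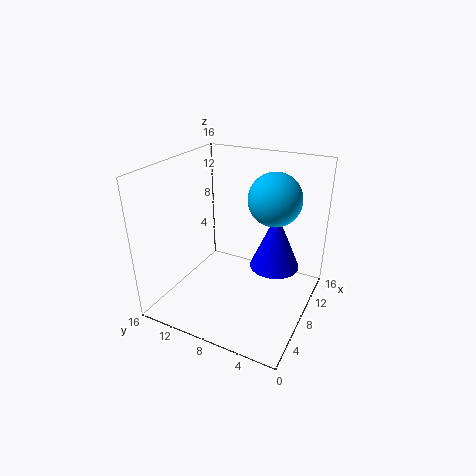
a_1 = 11, b_1 = 5, c_1 = 12, a_2 = 12, b_2 = 5, c_2 = 3, t_2 = 7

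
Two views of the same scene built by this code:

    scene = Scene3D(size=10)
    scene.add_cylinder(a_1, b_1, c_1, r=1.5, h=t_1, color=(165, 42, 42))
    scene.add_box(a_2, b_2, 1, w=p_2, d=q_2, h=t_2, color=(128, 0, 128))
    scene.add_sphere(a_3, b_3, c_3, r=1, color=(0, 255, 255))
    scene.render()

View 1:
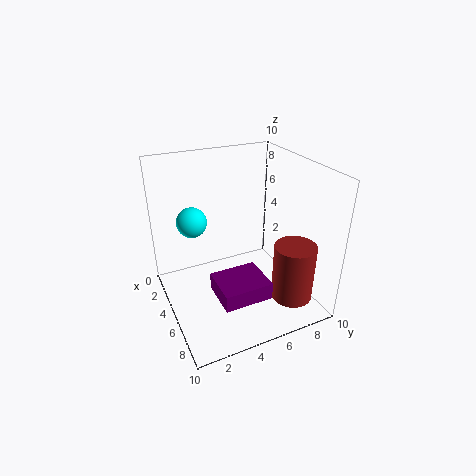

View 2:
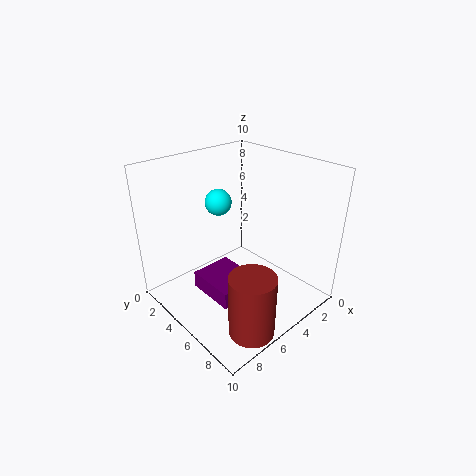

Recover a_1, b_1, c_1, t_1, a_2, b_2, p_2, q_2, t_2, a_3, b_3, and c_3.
a_1 = 7
b_1 = 8.5
c_1 = 0.25
t_1 = 4.25
a_2 = 4.5
b_2 = 3
p_2 = 3
q_2 = 3.5
t_2 = 1.25
a_3 = 4.25
b_3 = 2
c_3 = 6.5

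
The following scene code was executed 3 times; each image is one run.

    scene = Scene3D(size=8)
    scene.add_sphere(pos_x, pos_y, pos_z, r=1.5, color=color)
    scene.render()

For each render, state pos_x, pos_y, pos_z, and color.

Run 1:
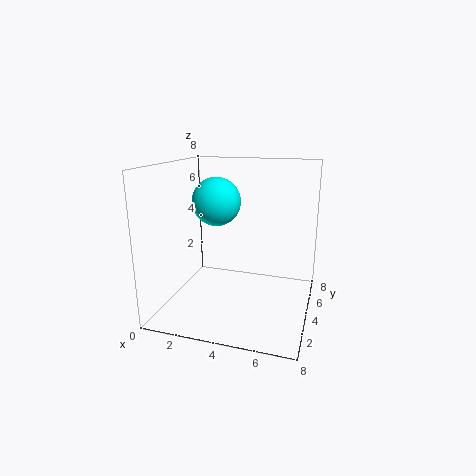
pos_x = 2; pos_y = 6; pos_z = 5.5; color = 'cyan'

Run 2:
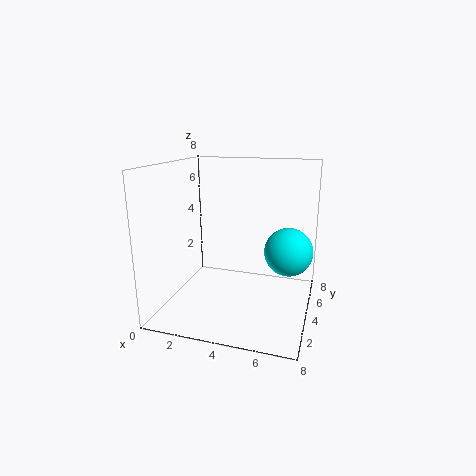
pos_x = 6.5; pos_y = 6.5; pos_z = 2.5; color = 'cyan'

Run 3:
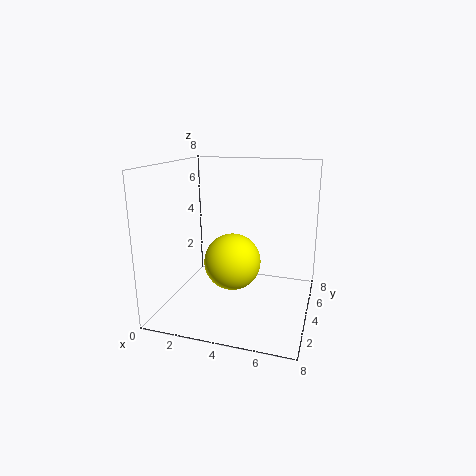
pos_x = 4; pos_y = 3; pos_z = 3; color = 'yellow'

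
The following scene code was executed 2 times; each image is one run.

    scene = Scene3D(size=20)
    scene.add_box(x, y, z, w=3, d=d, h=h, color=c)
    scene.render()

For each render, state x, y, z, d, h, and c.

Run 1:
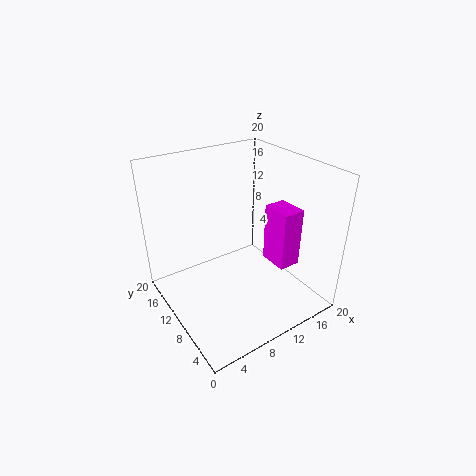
x = 13
y = 4
z = 7
d = 4
h = 8
c = 'magenta'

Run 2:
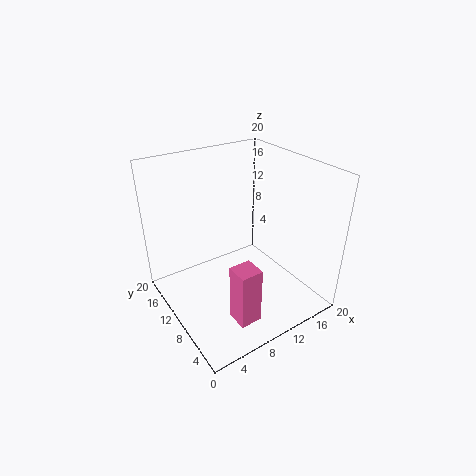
x = 6
y = 3
z = 1
d = 3
h = 8
c = 'hotpink'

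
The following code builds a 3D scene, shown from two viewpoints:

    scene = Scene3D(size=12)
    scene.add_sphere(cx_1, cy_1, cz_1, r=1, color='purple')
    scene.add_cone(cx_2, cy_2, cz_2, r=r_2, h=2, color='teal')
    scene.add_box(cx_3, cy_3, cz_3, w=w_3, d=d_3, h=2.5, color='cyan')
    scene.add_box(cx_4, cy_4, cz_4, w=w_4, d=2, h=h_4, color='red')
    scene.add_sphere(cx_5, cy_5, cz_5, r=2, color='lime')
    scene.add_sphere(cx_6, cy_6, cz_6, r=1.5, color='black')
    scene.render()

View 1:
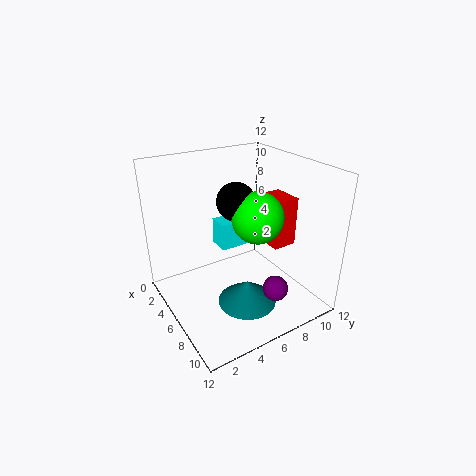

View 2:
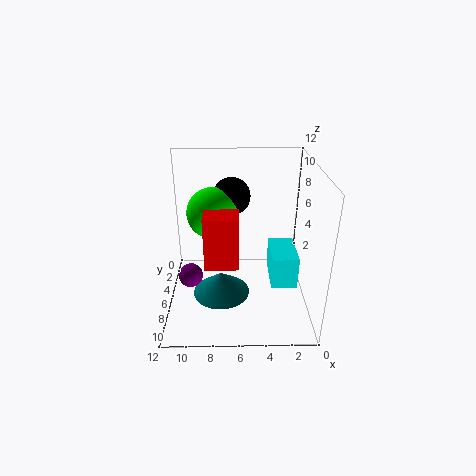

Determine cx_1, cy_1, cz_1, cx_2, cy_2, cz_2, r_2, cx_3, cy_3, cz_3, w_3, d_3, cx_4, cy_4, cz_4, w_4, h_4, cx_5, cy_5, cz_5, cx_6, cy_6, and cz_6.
cx_1 = 10
cy_1 = 7
cz_1 = 3
cx_2 = 7.5
cy_2 = 6
cz_2 = 0.5
r_2 = 2.5
cx_3 = 1.5
cy_3 = 6
cz_3 = 3.5
w_3 = 2
d_3 = 3.5
cx_4 = 6
cy_4 = 8
cz_4 = 5.5
w_4 = 2.5
h_4 = 4
cx_5 = 8
cy_5 = 6.5
cz_5 = 8.5
cx_6 = 6.5
cy_6 = 5.5
cz_6 = 9.5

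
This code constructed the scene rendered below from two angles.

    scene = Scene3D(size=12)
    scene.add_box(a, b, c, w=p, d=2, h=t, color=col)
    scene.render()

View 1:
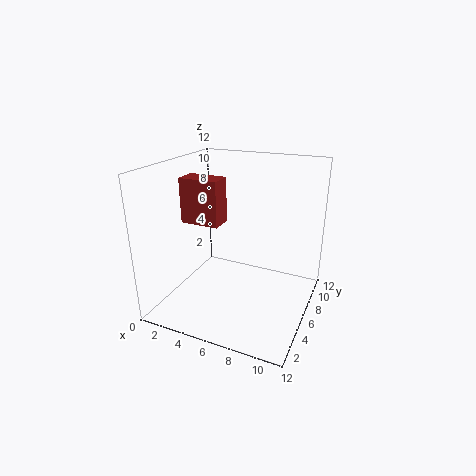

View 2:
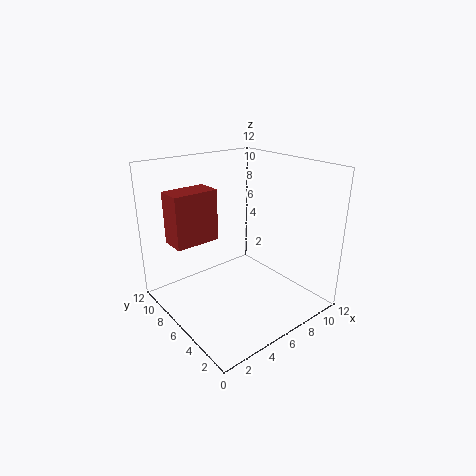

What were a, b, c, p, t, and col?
a = 0.5
b = 6
c = 6.5
p = 3.5
t = 4
col = 'brown'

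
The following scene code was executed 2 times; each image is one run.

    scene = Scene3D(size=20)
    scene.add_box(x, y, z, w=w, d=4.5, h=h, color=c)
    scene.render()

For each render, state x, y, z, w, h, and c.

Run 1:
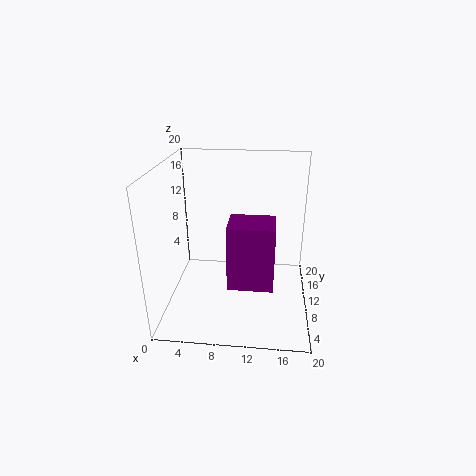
x = 9.5; y = 2; z = 7; w = 5.5; h = 8; c = 'purple'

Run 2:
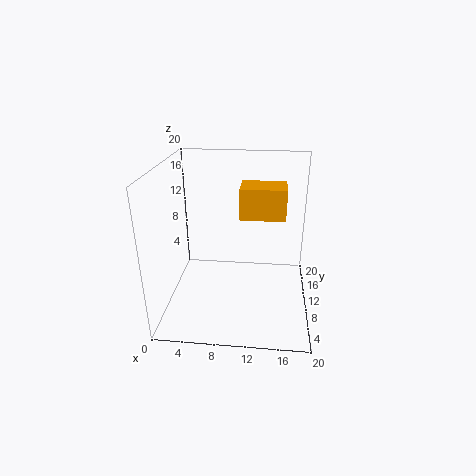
x = 10; y = 11.5; z = 12; w = 6.5; h = 4.5; c = 'orange'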